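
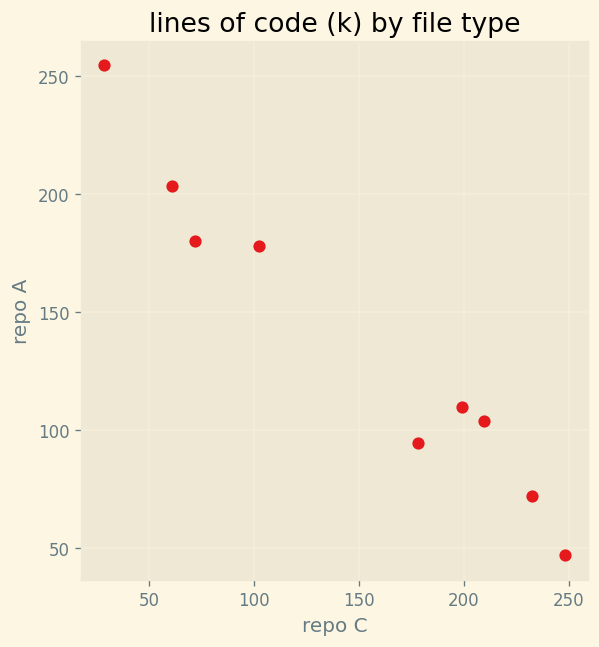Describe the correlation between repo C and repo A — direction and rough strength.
negative, strong

Points are negatively correlated; strong (|r| ≈ 1.0).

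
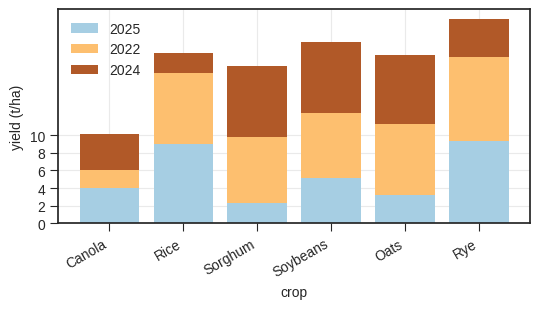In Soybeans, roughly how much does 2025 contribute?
2025 top ≈ 6, bottom ≈ 0; segment ≈ 6.

≈ 6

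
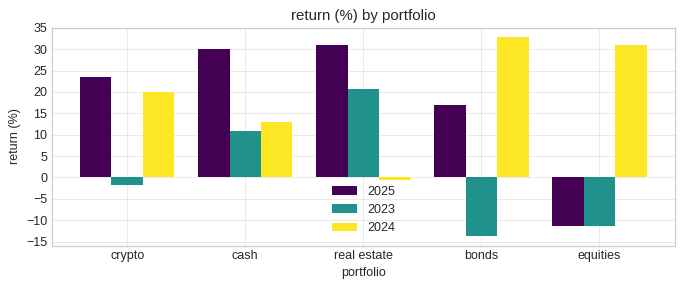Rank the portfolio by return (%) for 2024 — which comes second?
equities

Top 3 for 2024: bonds ≈ 35, equities ≈ 30, crypto ≈ 20.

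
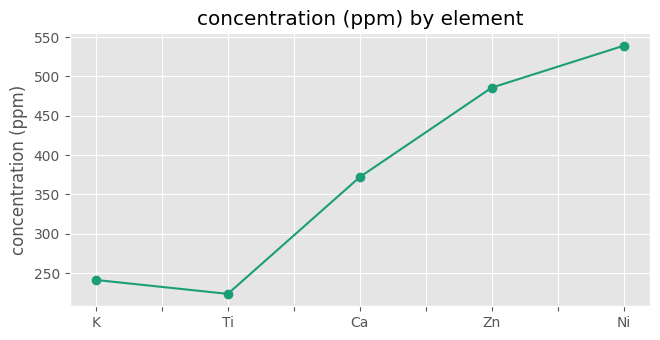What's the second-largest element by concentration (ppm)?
Zn

Top 3: Ni ≈ 550, Zn ≈ 500, Ca ≈ 350.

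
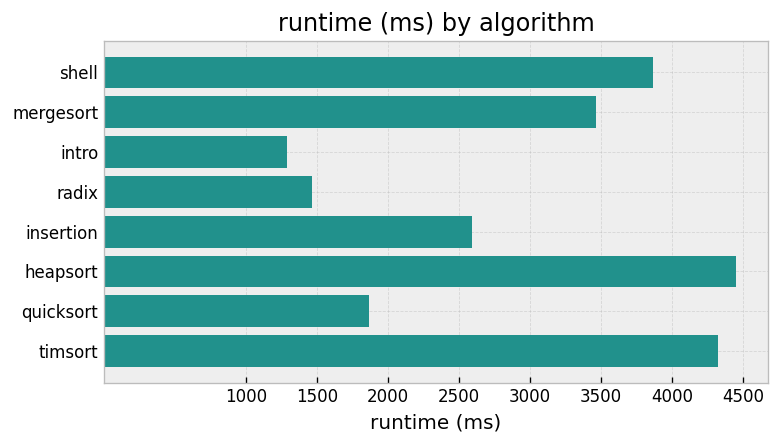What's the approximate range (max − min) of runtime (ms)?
Max heapsort ≈ 4500, min intro ≈ 1500; range ≈ 3000.

≈ 3000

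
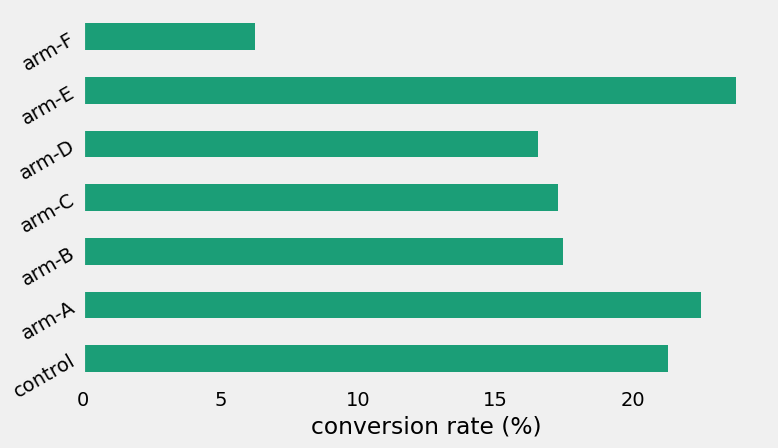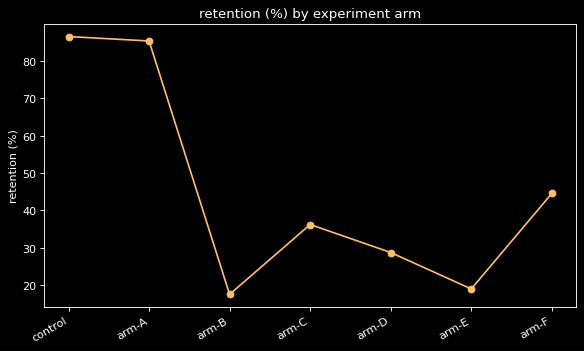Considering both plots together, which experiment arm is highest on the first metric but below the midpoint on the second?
Chart 2 median retention (%) ≈ 40; below-median experiment arms: arm-B, arm-D, arm-E. Among those, arm-E has the highest conversion rate (%) (≈ 25).

arm-E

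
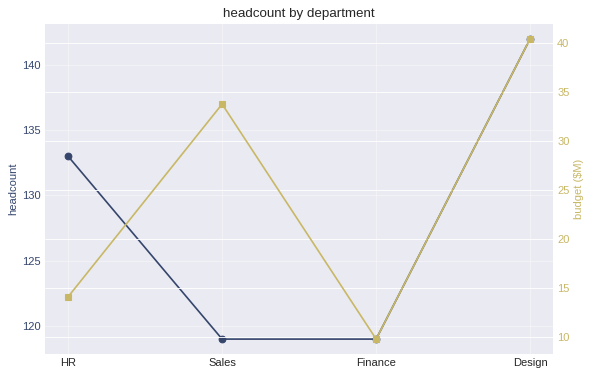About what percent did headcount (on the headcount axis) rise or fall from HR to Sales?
≈ -9.1%

HR ≈ 132, Sales ≈ 120; (120 − 132) / 132 ≈ -9.1%.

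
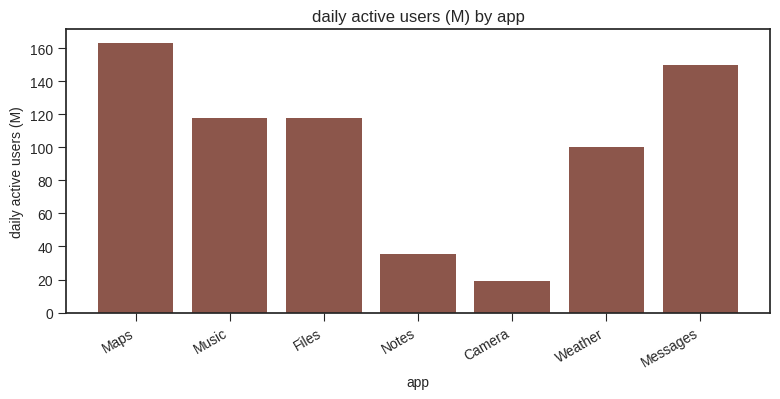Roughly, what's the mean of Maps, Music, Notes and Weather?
≈ 105

(160 + 120 + 40 + 100) / 4 ≈ 105.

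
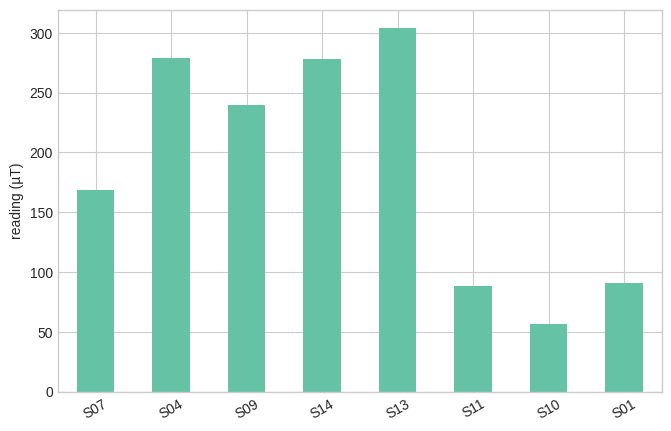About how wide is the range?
≈ 250

Max S13 ≈ 300, min S10 ≈ 50; range ≈ 250.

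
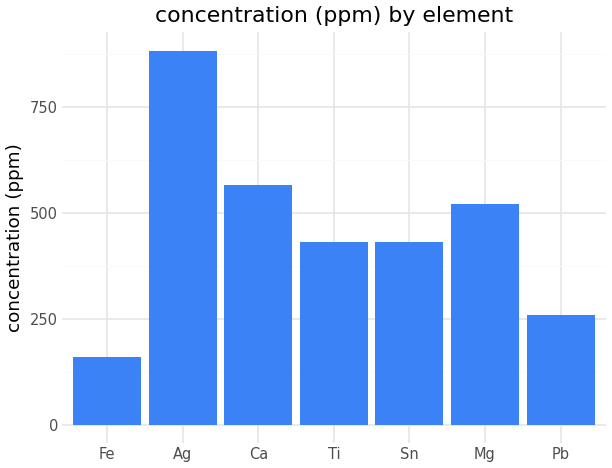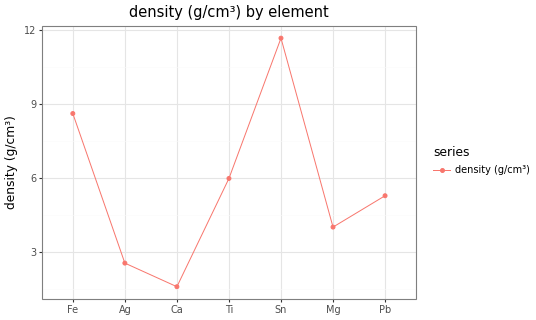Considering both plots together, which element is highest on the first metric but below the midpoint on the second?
Chart 2 median density (g/cm³) ≈ 6; below-median elements: Ag, Ca, Mg. Among those, Ag has the highest concentration (ppm) (≈ 900).

Ag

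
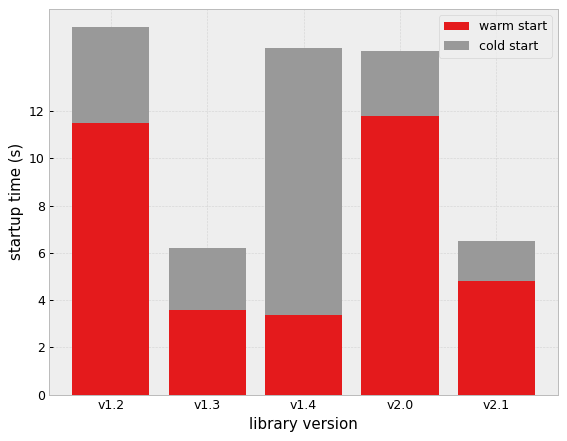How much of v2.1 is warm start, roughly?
≈ 4

warm start top ≈ 4, bottom ≈ 0; segment ≈ 4.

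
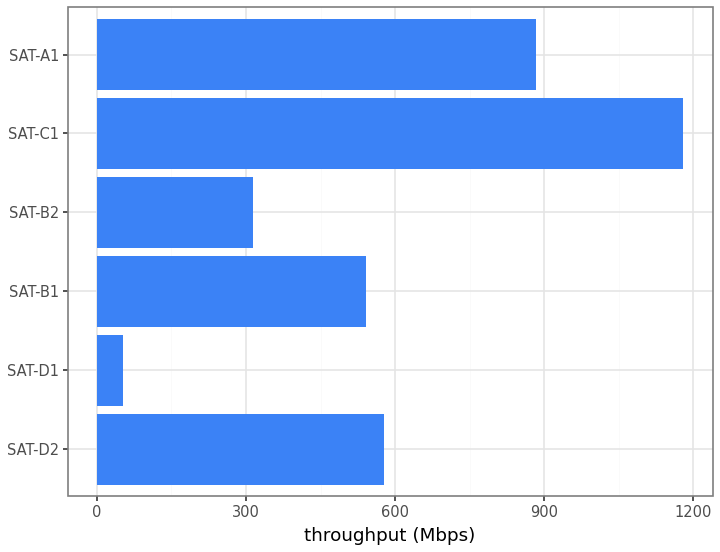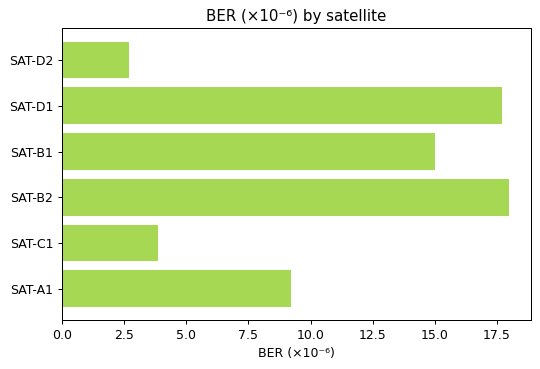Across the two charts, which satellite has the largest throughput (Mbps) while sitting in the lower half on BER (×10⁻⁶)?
SAT-C1

Chart 2 median BER (×10⁻⁶) ≈ 12; below-median satellites: SAT-D2, SAT-C1, SAT-A1. Among those, SAT-C1 has the highest throughput (Mbps) (≈ 1200).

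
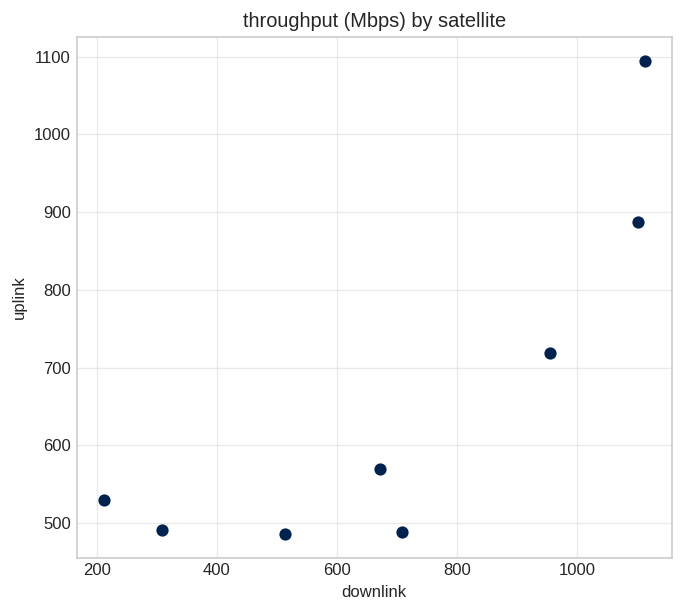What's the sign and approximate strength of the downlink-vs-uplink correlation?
positive, strong

Points are positively correlated; strong (|r| ≈ 0.8).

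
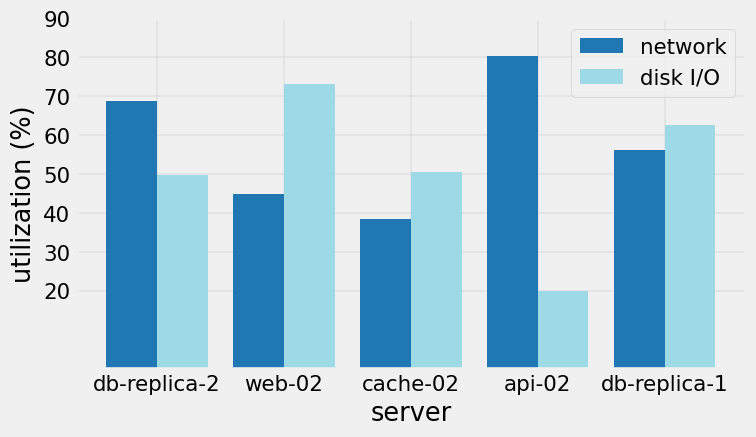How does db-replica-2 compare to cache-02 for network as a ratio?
≈ 1.75×

db-replica-2 ≈ 70, cache-02 ≈ 40; 70/40 ≈ 1.75.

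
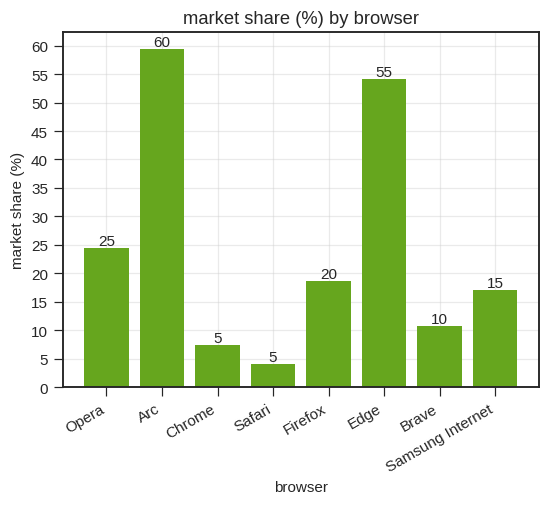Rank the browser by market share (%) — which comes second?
Top 3: Arc ≈ 60, Edge ≈ 55, Opera ≈ 25.

Edge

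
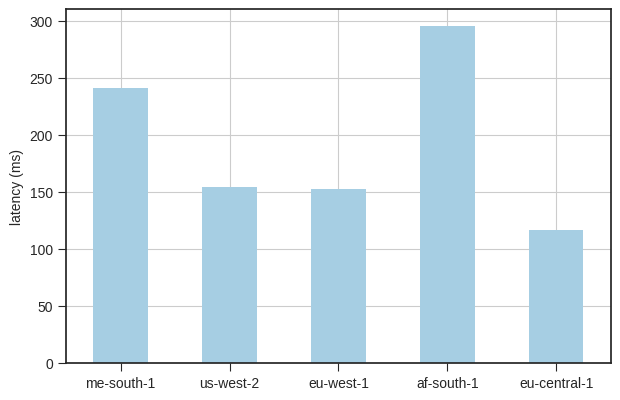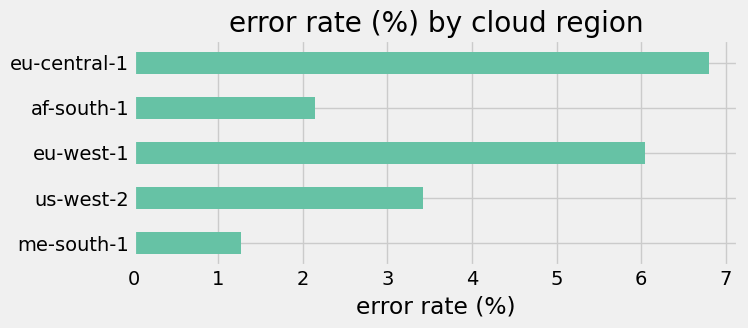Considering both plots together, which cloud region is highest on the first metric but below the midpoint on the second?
af-south-1

Chart 2 median error rate (%) ≈ 3; below-median cloud regions: me-south-1, af-south-1. Among those, af-south-1 has the highest latency (ms) (≈ 300).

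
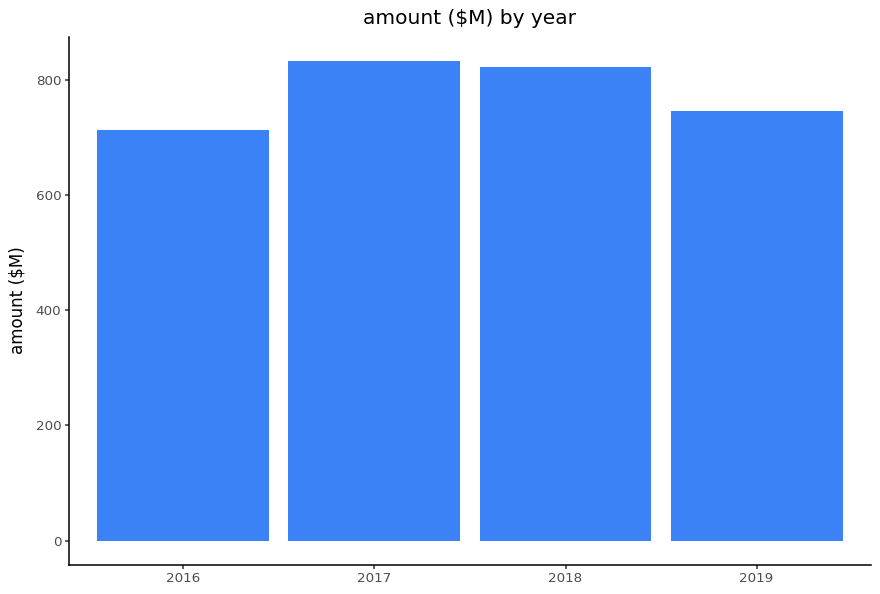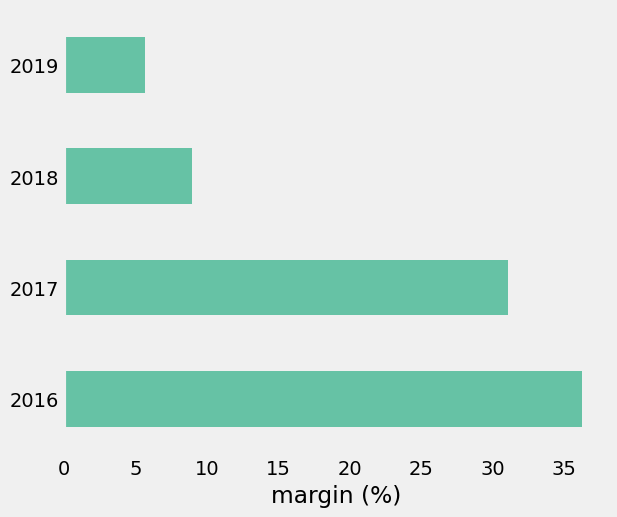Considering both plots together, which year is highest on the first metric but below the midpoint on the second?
Chart 2 median margin (%) ≈ 20; below-median years: 2018, 2019. Among those, 2018 has the highest amount ($M) (≈ 800).

2018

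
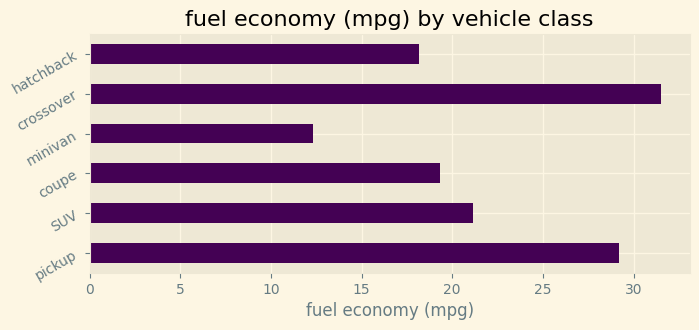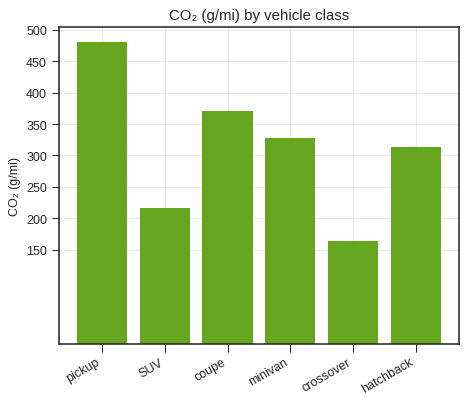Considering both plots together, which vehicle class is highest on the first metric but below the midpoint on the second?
Chart 2 median CO₂ (g/mi) ≈ 300; below-median vehicle classes: SUV, crossover, hatchback. Among those, crossover has the highest fuel economy (mpg) (≈ 30).

crossover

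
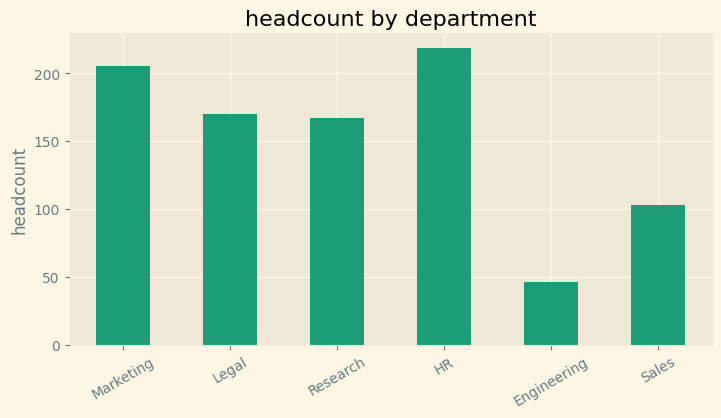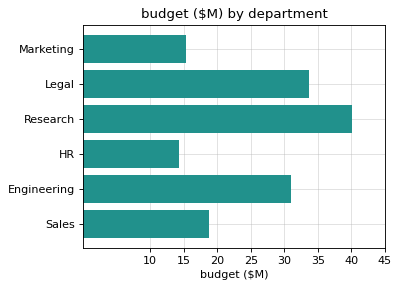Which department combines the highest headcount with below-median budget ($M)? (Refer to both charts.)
HR

Chart 2 median budget ($M) ≈ 25; below-median departments: Marketing, HR, Sales. Among those, HR has the highest headcount (≈ 225).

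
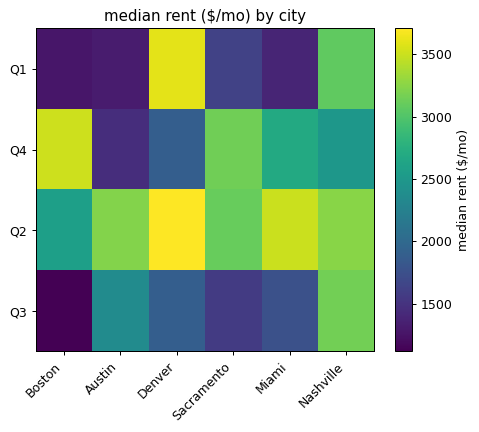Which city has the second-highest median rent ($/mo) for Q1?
Top 3 for Q1: Denver ≈ 3500, Nashville ≈ 3000, Sacramento ≈ 1500.

Nashville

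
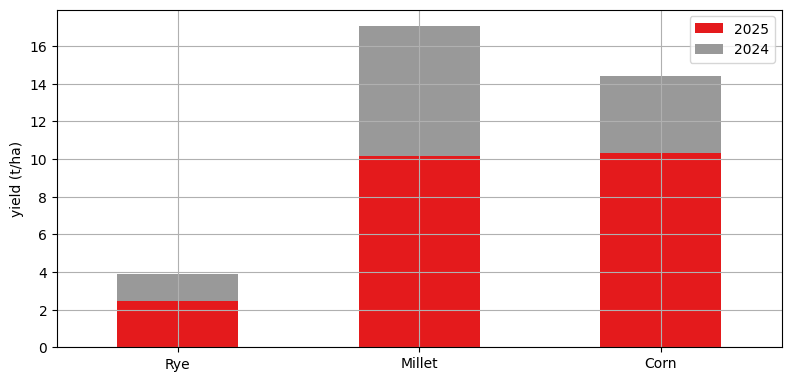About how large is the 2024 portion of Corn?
≈ 4

2024 top ≈ 14, bottom ≈ 10; segment ≈ 4.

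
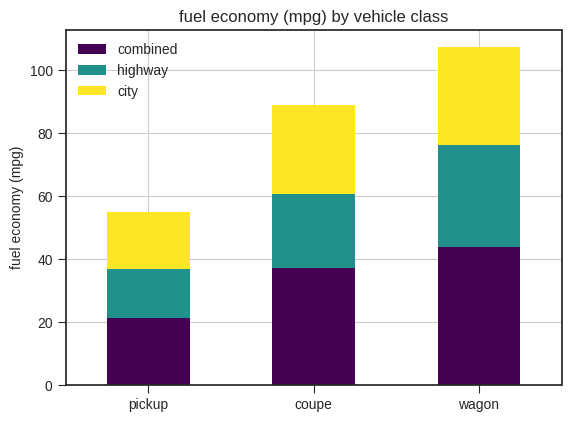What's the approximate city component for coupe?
city top ≈ 90, bottom ≈ 60; segment ≈ 30.

≈ 30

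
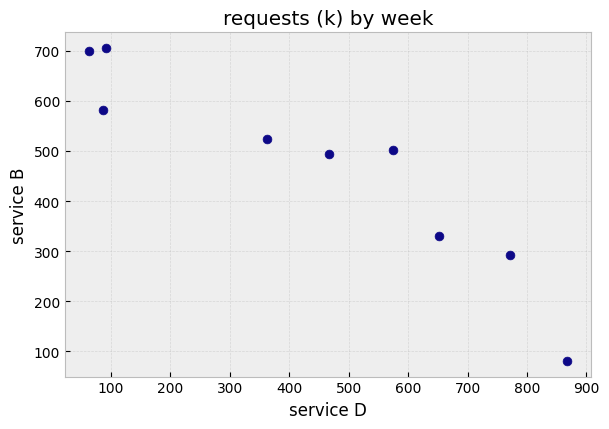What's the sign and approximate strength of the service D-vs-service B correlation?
Points are negatively correlated; strong (|r| ≈ 0.9).

negative, strong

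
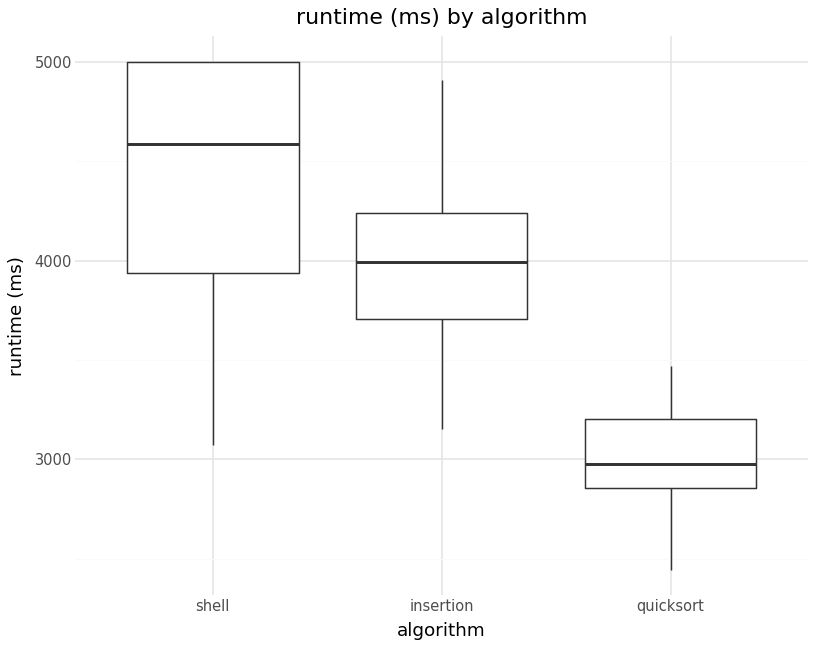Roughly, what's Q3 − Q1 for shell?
Q3 ≈ 5000, Q1 ≈ 4000; IQR ≈ 1000.

≈ 1000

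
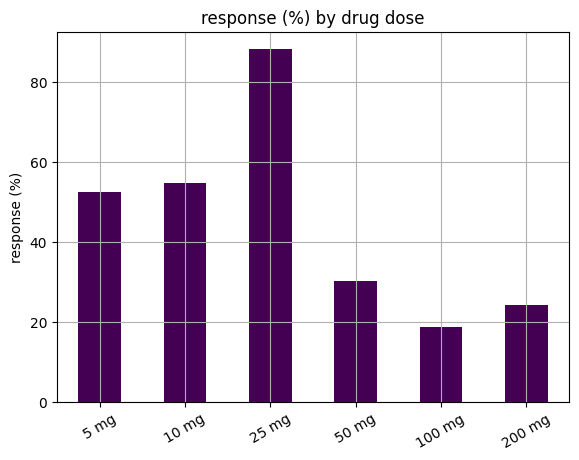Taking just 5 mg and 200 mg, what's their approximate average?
≈ 35

(50 + 20) / 2 ≈ 35.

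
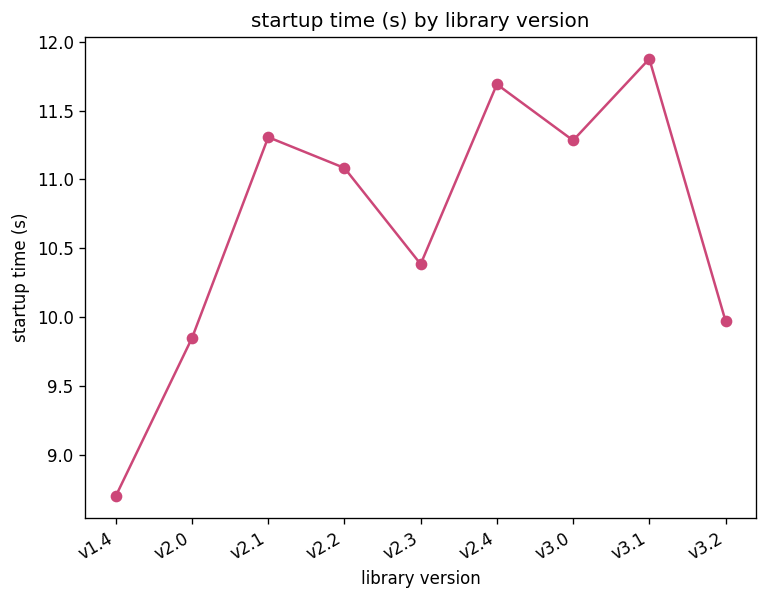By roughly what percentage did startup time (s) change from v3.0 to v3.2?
≈ -13%

v3.0 ≈ 11.5, v3.2 ≈ 10.0; (10.0 − 11.5) / 11.5 ≈ -13%.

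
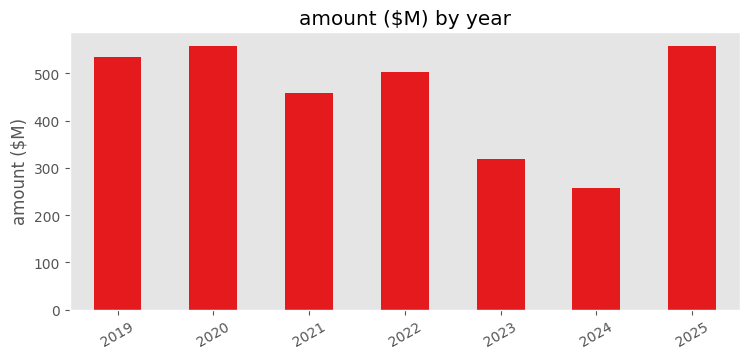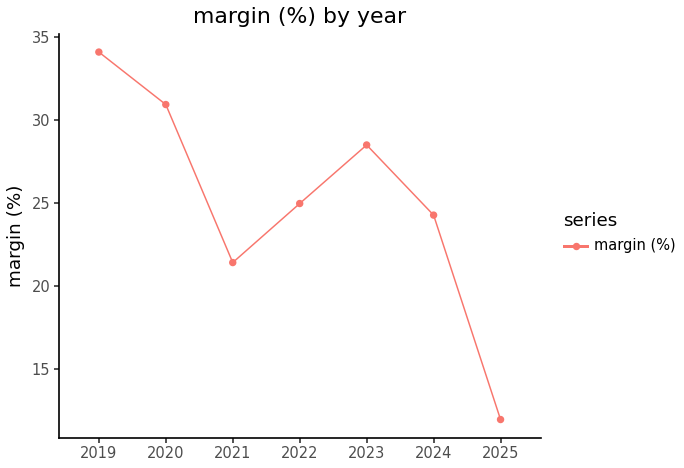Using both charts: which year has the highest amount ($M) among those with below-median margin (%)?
2025

Chart 2 median margin (%) ≈ 25; below-median years: 2021, 2024, 2025. Among those, 2025 has the highest amount ($M) (≈ 600).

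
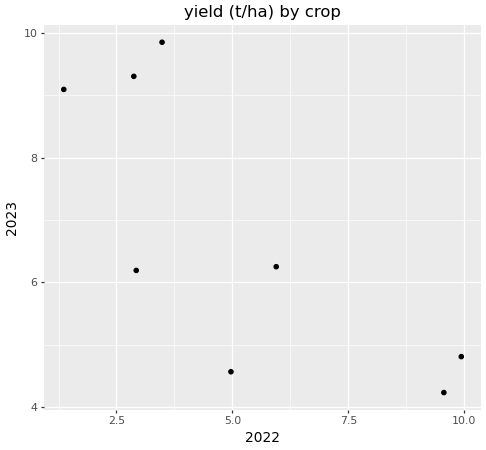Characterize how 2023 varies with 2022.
negative, strong

Points are negatively correlated; strong (|r| ≈ 0.8).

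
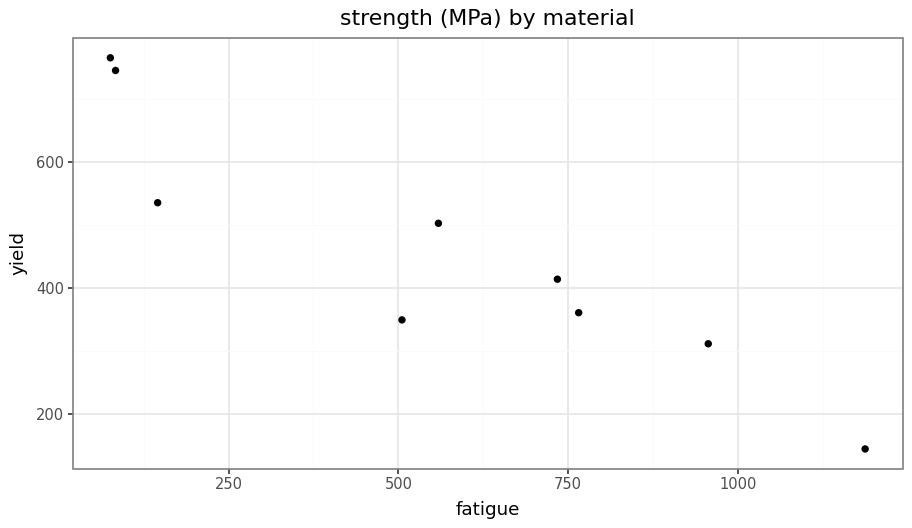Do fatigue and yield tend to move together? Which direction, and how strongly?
Points are negatively correlated; strong (|r| ≈ 0.9).

negative, strong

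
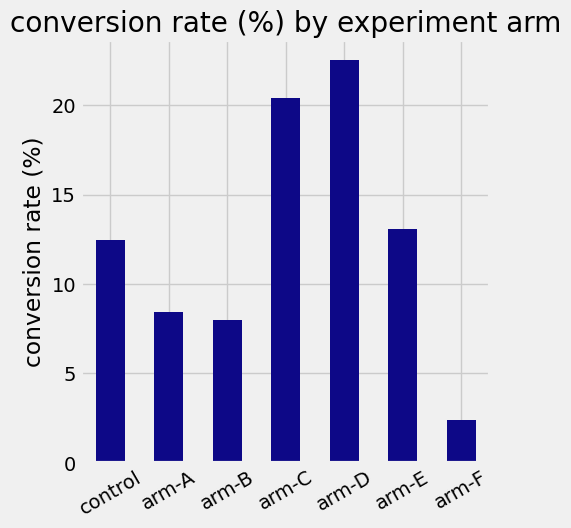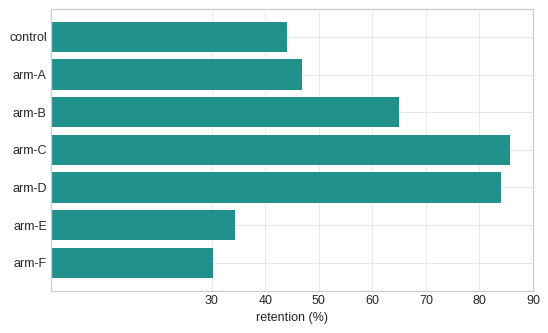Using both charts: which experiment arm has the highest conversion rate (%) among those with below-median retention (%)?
Chart 2 median retention (%) ≈ 50; below-median experiment arms: control, arm-E, arm-F. Among those, arm-E has the highest conversion rate (%) (≈ 15).

arm-E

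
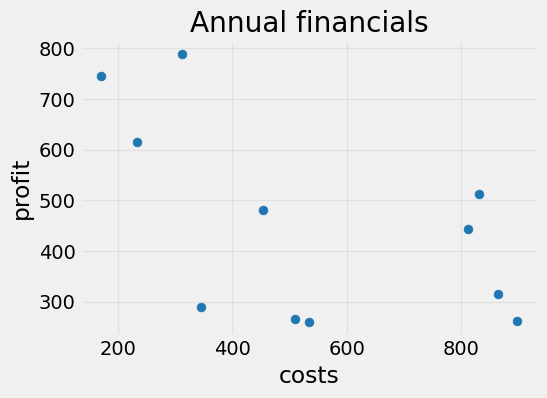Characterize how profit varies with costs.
negative, moderate

Points are negatively correlated; moderate (|r| ≈ 0.6).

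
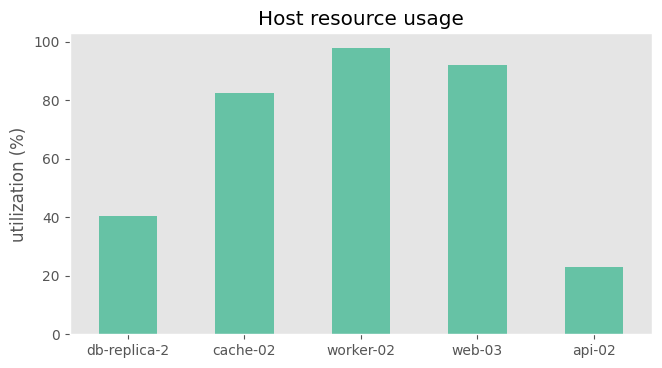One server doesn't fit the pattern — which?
api-02 ≈ 20; the rest sit between ≈ 40 and ≈ 100.

api-02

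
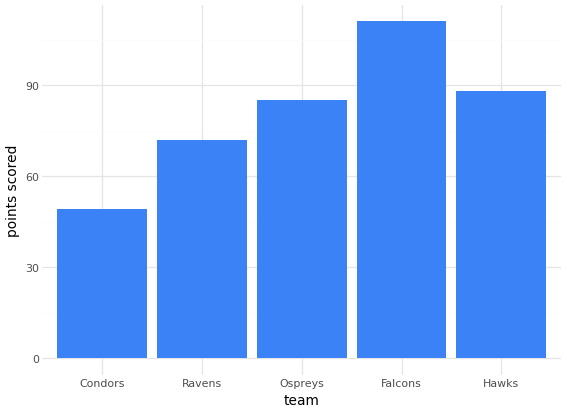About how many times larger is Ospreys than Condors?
Ospreys ≈ 80, Condors ≈ 50; 80/50 ≈ 1.6.

≈ 1.6×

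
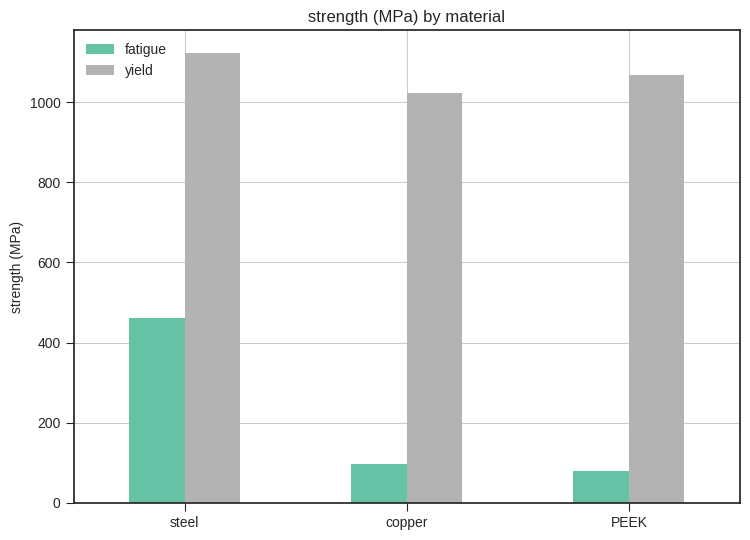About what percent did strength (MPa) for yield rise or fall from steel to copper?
steel ≈ 1100, copper ≈ 1000; (1000 − 1100) / 1100 ≈ -9.1%.

≈ -9.1%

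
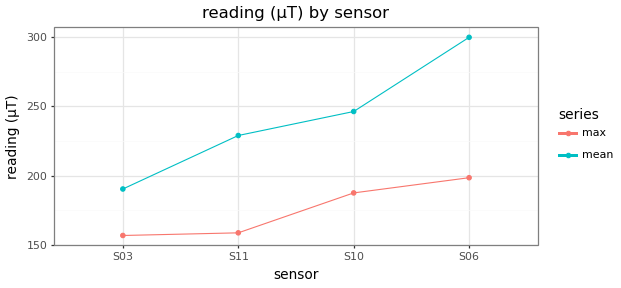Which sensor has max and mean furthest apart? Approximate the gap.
S06, ≈ 100 µT

S06: max ≈ 200, mean ≈ 300 → gap ≈ 100. Next-largest (S11) is only ≈ 60.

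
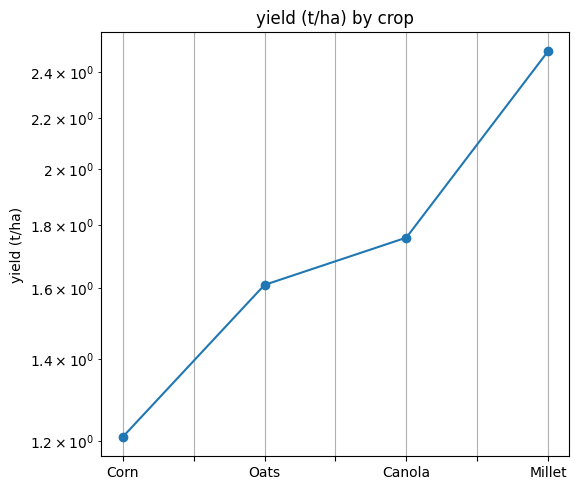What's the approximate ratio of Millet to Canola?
≈ 1.33×

Millet ≈ 2.4, Canola ≈ 1.8; 2.4/1.8 ≈ 1.33.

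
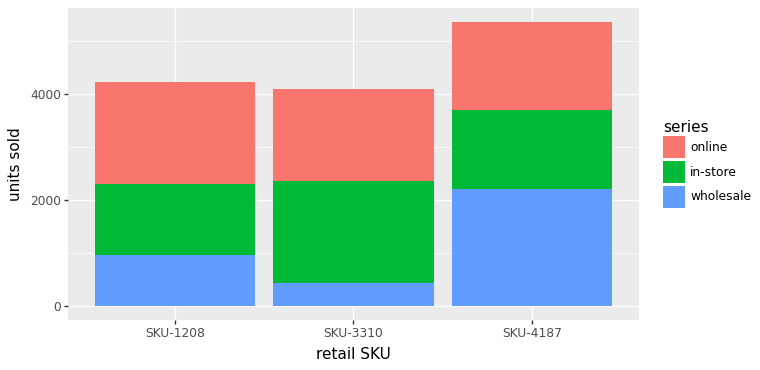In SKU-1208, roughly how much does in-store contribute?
in-store top ≈ 2500, bottom ≈ 1000; segment ≈ 1500.

≈ 1500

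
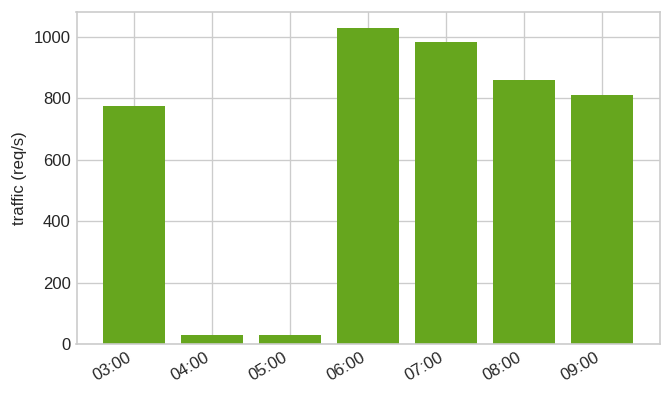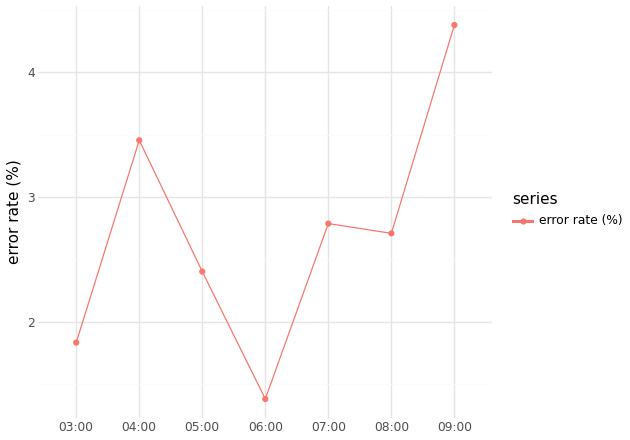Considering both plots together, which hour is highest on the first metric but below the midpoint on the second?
06:00

Chart 2 median error rate (%) ≈ 2.5; below-median hours: 03:00, 05:00, 06:00. Among those, 06:00 has the highest traffic (req/s) (≈ 1000).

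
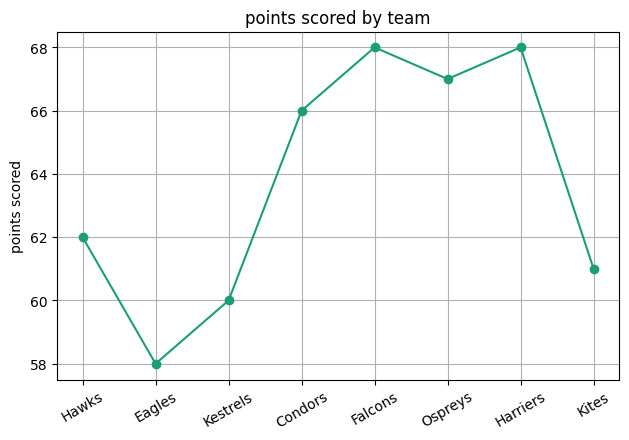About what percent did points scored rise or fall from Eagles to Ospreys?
≈ +15.5%

Eagles ≈ 58, Ospreys ≈ 67; (67 − 58) / 58 ≈ +15.5%.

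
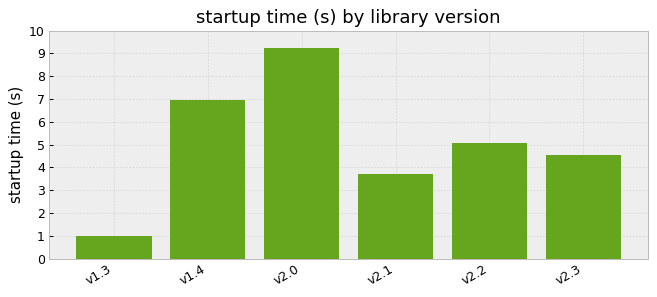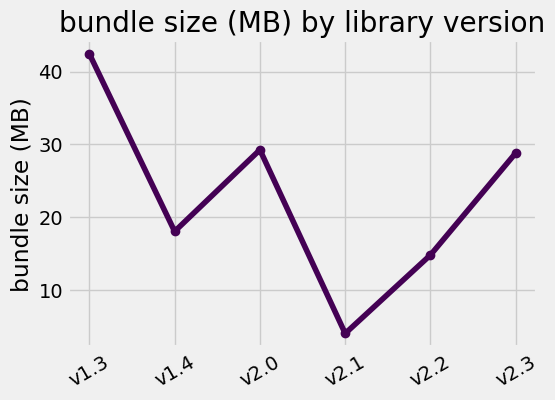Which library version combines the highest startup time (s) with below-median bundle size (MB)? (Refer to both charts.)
v1.4

Chart 2 median bundle size (MB) ≈ 25; below-median library versions: v1.4, v2.1, v2.2. Among those, v1.4 has the highest startup time (s) (≈ 7).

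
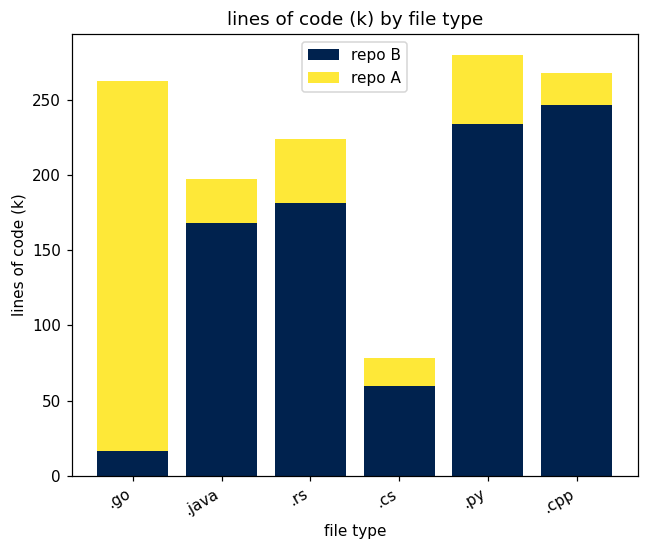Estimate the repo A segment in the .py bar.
repo A top ≈ 275, bottom ≈ 225; segment ≈ 50.

≈ 50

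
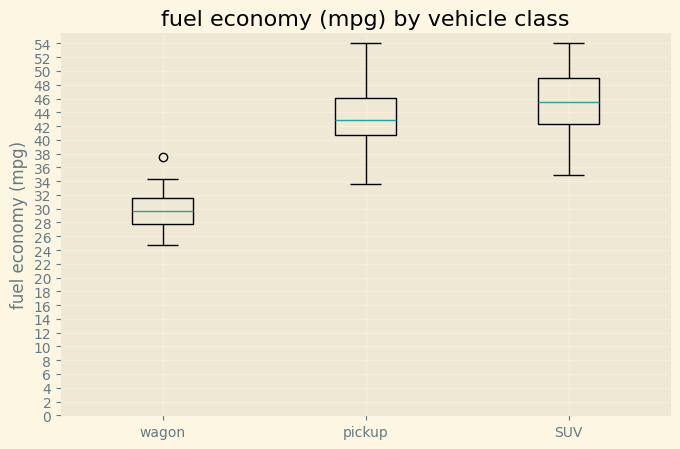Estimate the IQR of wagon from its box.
Q3 ≈ 32, Q1 ≈ 28; IQR ≈ 4.

≈ 4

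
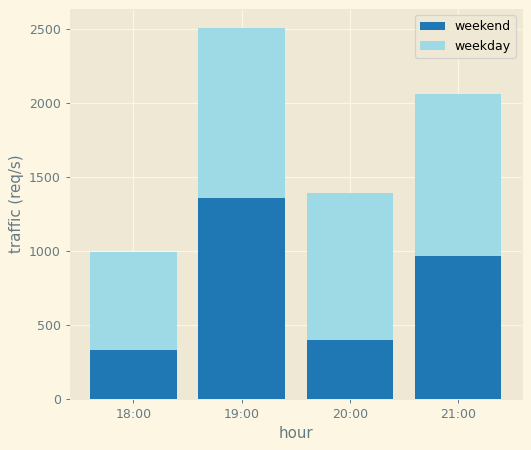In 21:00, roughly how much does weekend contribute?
weekend top ≈ 1000, bottom ≈ 0; segment ≈ 1000.

≈ 1000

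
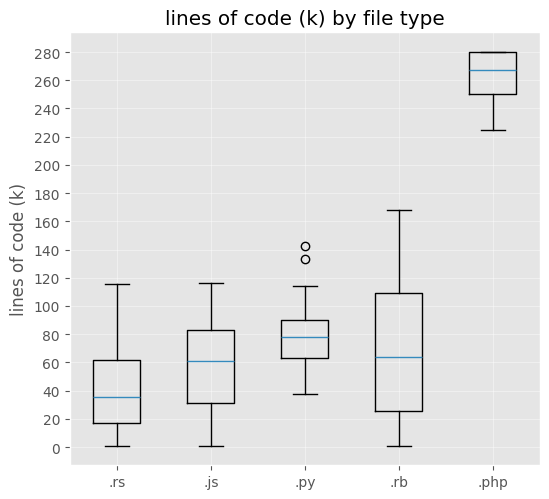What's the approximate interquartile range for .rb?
≈ 80

Q3 ≈ 100, Q1 ≈ 20; IQR ≈ 80.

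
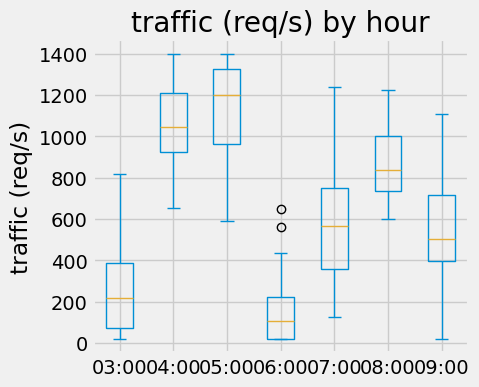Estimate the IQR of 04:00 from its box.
≈ 300

Q3 ≈ 1200, Q1 ≈ 900; IQR ≈ 300.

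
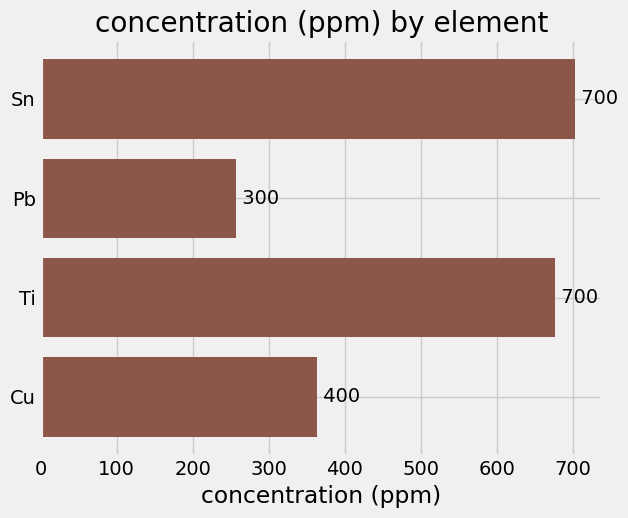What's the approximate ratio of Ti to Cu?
≈ 1.75×

Ti ≈ 700, Cu ≈ 400; 700/400 ≈ 1.75.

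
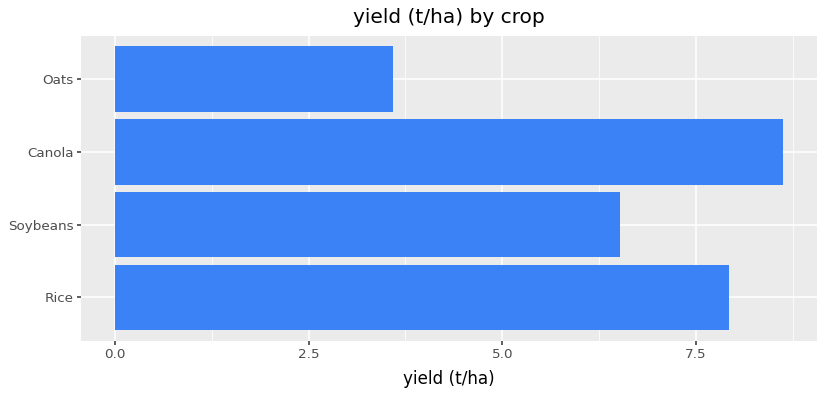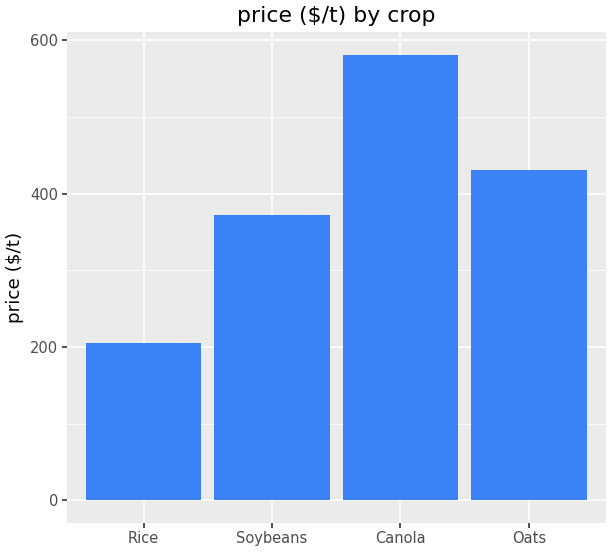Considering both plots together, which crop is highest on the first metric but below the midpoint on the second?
Chart 2 median price ($/t) ≈ 400; below-median crops: Rice, Soybeans. Among those, Rice has the highest yield (t/ha) (≈ 8).

Rice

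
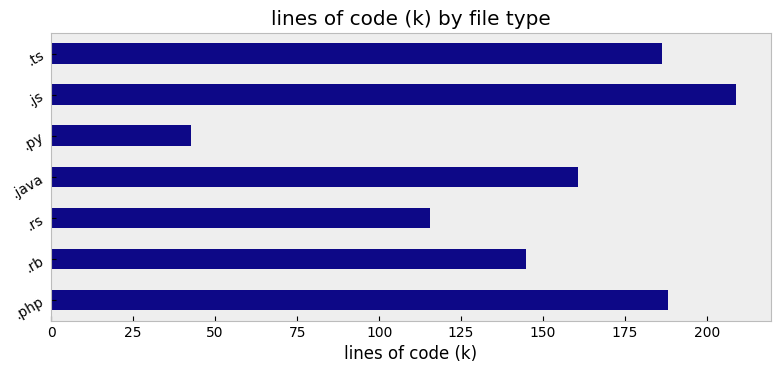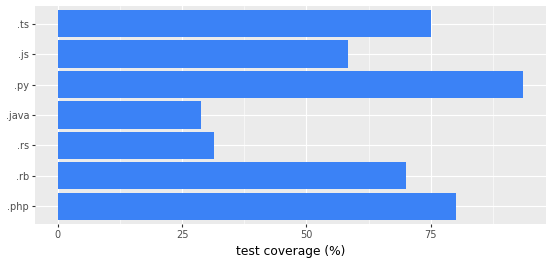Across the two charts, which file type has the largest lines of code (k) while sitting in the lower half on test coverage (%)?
Chart 2 median test coverage (%) ≈ 70; below-median file types: .rs, .java, .js. Among those, .js has the highest lines of code (k) (≈ 200).

.js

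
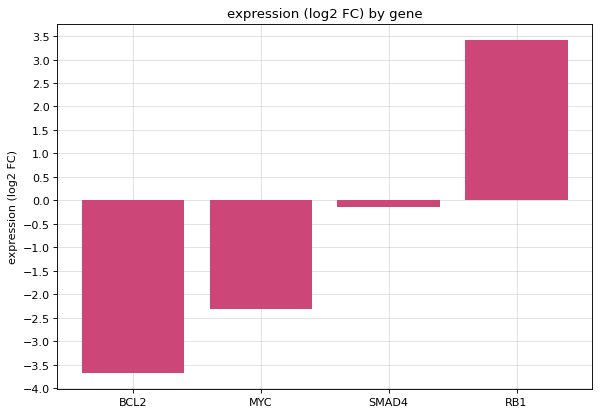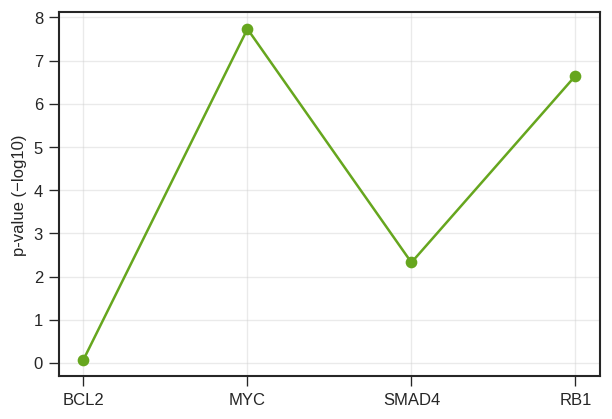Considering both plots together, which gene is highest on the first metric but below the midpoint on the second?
Chart 2 median p-value (−log10) ≈ 4; below-median genes: BCL2, SMAD4. Among those, SMAD4 has the highest expression (log2 FC) (≈ 0).

SMAD4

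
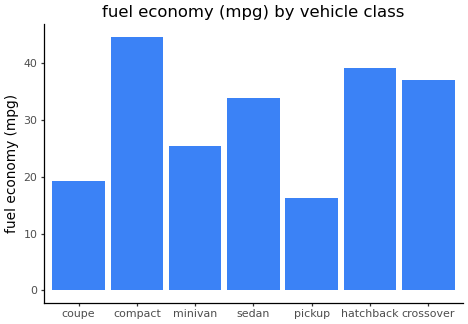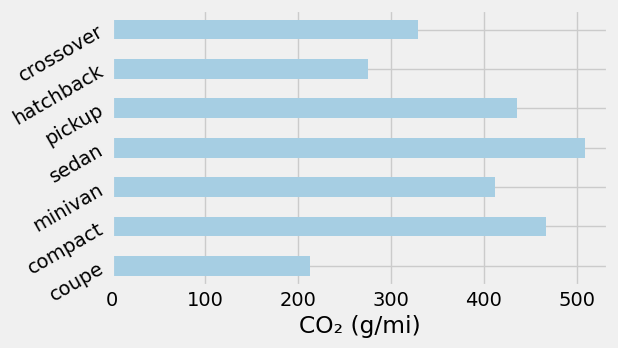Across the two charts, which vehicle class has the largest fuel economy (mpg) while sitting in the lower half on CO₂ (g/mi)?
hatchback

Chart 2 median CO₂ (g/mi) ≈ 400; below-median vehicle classes: coupe, hatchback, crossover. Among those, hatchback has the highest fuel economy (mpg) (≈ 40).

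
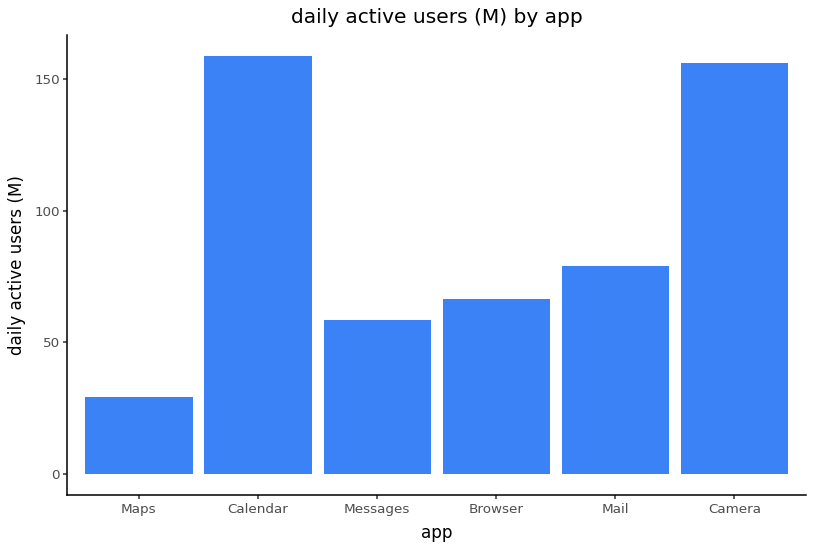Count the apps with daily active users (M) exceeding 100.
Above 100: Calendar, Camera.

2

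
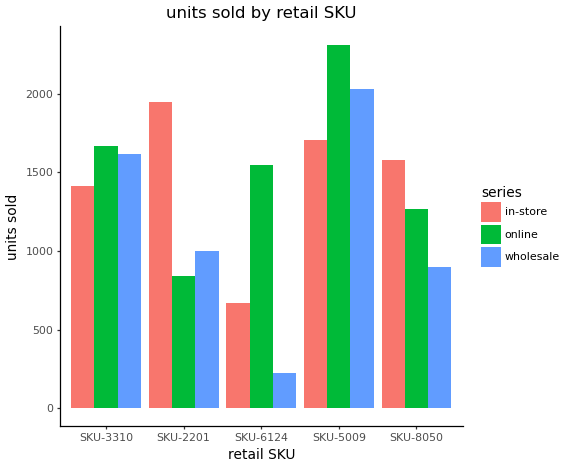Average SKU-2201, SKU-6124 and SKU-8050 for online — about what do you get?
(800 + 1600 + 1200) / 3 ≈ 1200.

≈ 1200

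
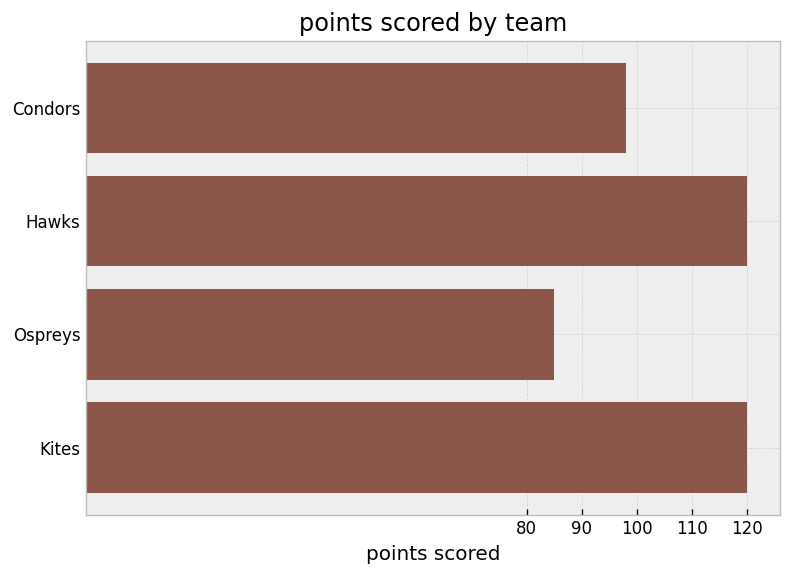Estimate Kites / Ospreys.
Kites ≈ 120, Ospreys ≈ 80; 120/80 ≈ 1.5.

≈ 1.5×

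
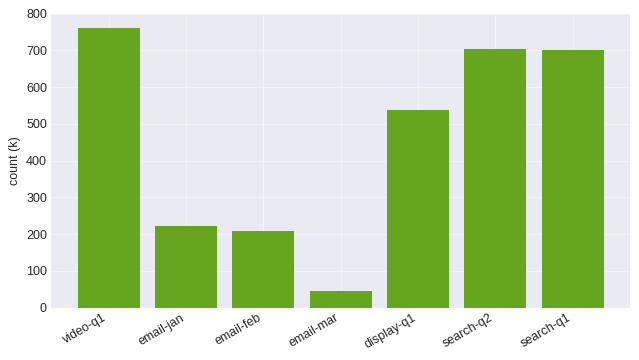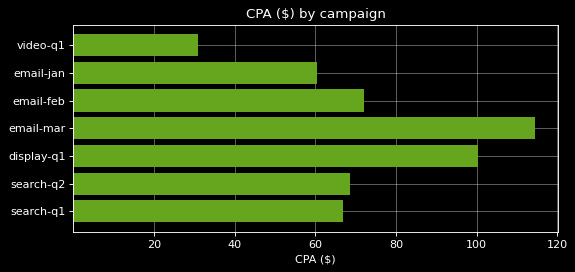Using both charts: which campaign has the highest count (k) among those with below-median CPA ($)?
video-q1

Chart 2 median CPA ($) ≈ 60; below-median campaigns: video-q1, email-jan, search-q1. Among those, video-q1 has the highest count (k) (≈ 800).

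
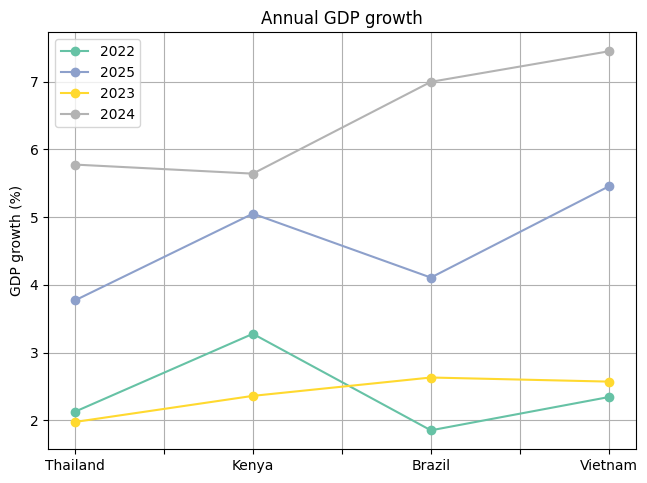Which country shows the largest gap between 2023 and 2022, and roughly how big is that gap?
Kenya, ≈ 1.0 %

Kenya: 2023 ≈ 2.5, 2022 ≈ 3.5 → gap ≈ 1.0. Next-largest (Brazil) is only ≈ 0.5.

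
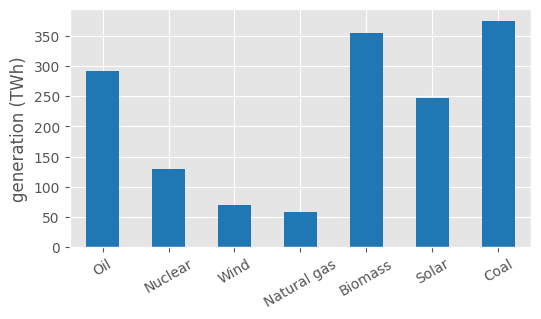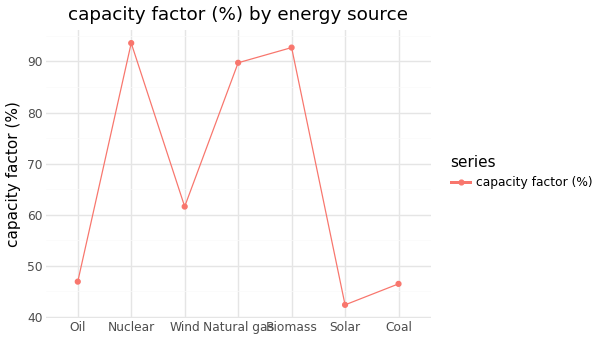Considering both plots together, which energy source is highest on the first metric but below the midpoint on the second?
Chart 2 median capacity factor (%) ≈ 60; below-median energy sources: Oil, Solar, Coal. Among those, Coal has the highest generation (TWh) (≈ 400).

Coal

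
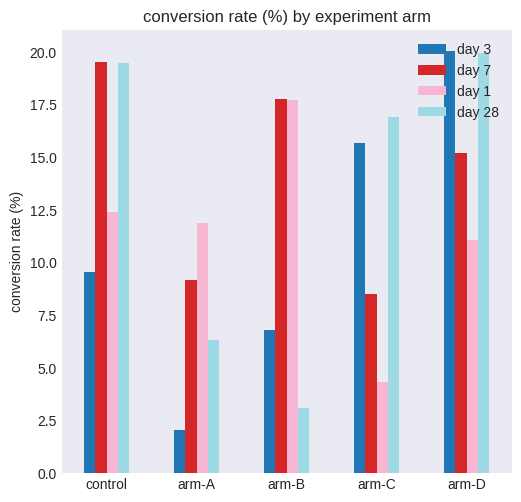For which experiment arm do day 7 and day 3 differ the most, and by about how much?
arm-B: day 7 ≈ 18, day 3 ≈ 6 → gap ≈ 12. Next-largest (control) is only ≈ 10.

arm-B, ≈ 12 %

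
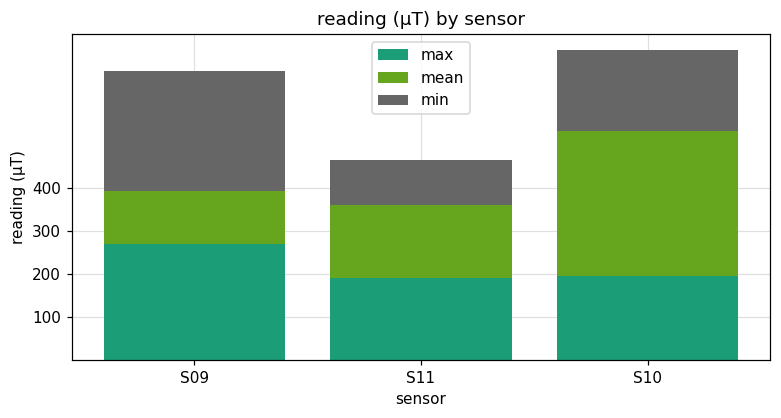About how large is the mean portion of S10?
mean top ≈ 500, bottom ≈ 200; segment ≈ 300.

≈ 300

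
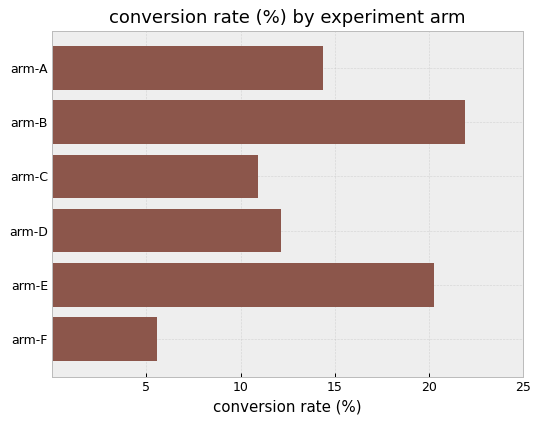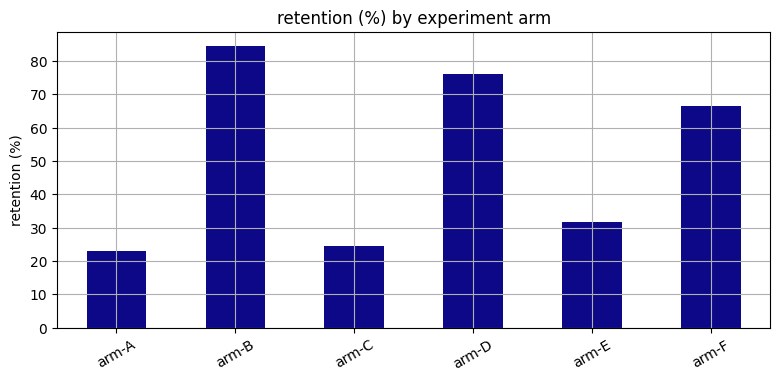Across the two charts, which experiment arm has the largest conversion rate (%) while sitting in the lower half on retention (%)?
Chart 2 median retention (%) ≈ 50; below-median experiment arms: arm-A, arm-C, arm-E. Among those, arm-E has the highest conversion rate (%) (≈ 20).

arm-E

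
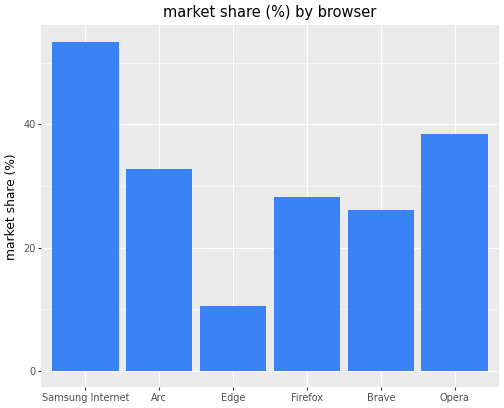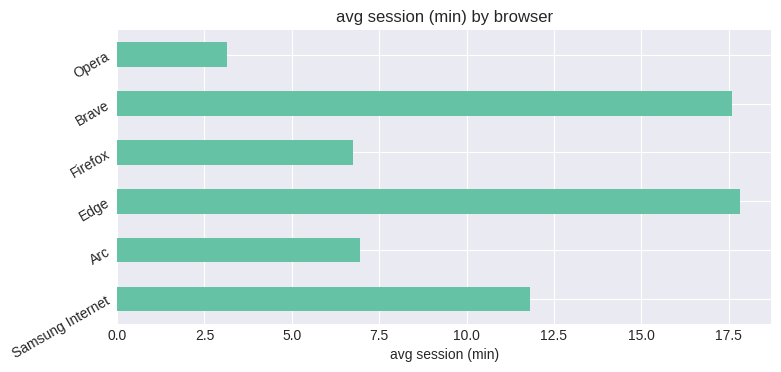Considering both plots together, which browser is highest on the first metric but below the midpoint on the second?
Opera

Chart 2 median avg session (min) ≈ 10; below-median browsers: Arc, Firefox, Opera. Among those, Opera has the highest market share (%) (≈ 40).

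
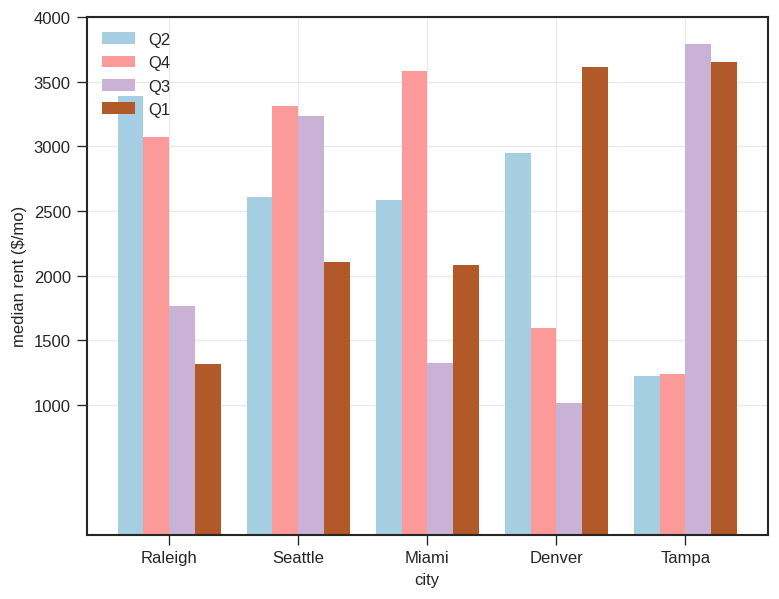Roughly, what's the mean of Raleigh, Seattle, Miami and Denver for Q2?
≈ 2875

(3500 + 2500 + 2500 + 3000) / 4 ≈ 2875.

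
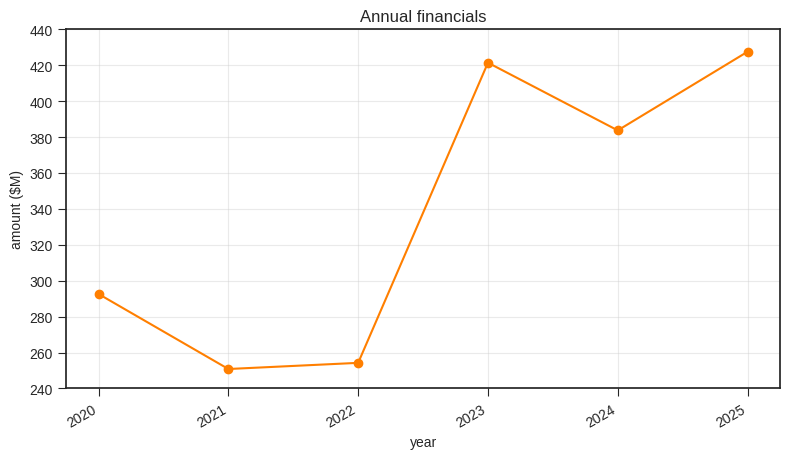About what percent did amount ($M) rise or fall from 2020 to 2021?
≈ -13.3%

2020 ≈ 300, 2021 ≈ 260; (260 − 300) / 300 ≈ -13.3%.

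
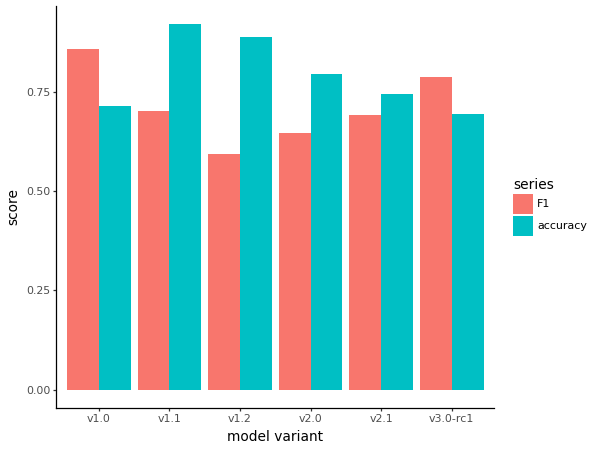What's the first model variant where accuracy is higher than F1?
v1.0: accuracy ≈ 0.7 vs F1 ≈ 0.9 (not yet); v1.1: accuracy ≈ 0.9 vs F1 ≈ 0.7 (first crossover).

v1.1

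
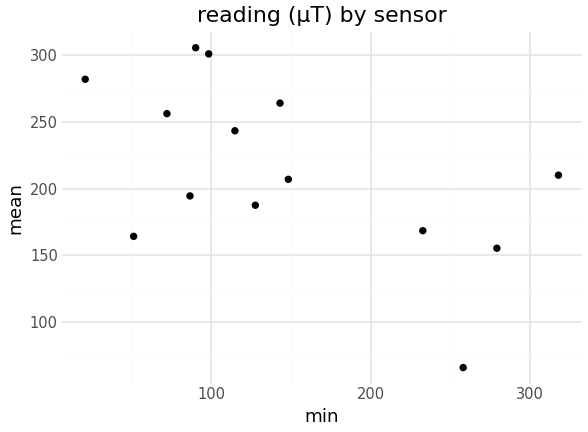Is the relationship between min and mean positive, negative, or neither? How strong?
Points are negatively correlated; moderate (|r| ≈ 0.6).

negative, moderate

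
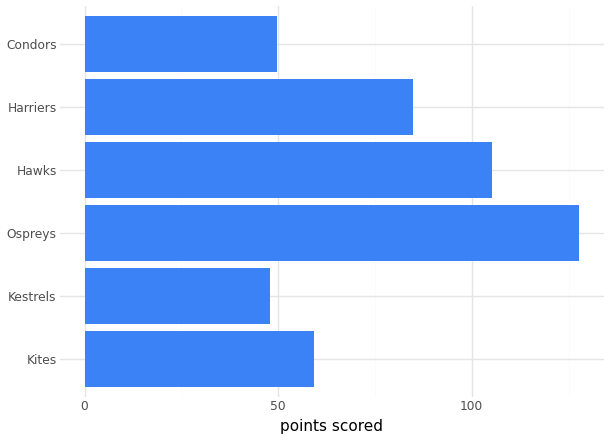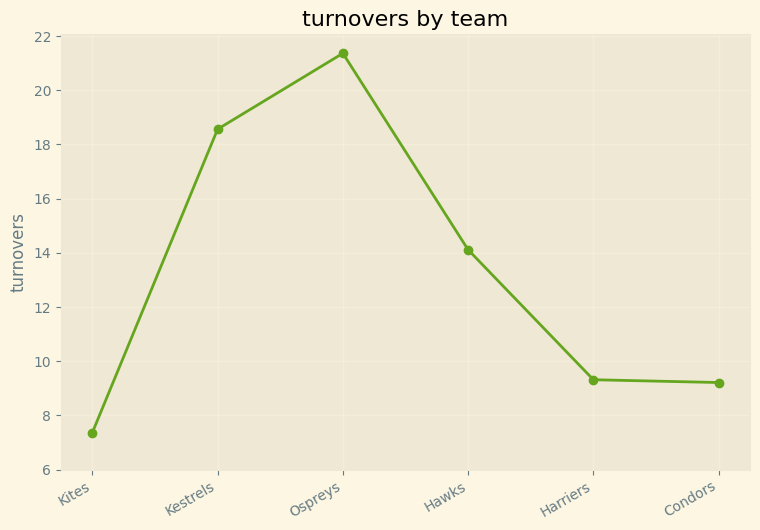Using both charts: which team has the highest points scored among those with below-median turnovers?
Harriers

Chart 2 median turnovers ≈ 12; below-median teams: Kites, Harriers, Condors. Among those, Harriers has the highest points scored (≈ 80).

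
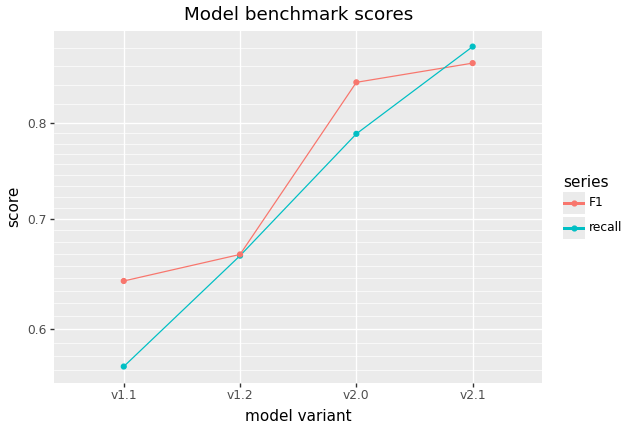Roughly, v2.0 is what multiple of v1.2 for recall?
v2.0 ≈ 0.80, v1.2 ≈ 0.65; 0.80/0.65 ≈ 1.23.

≈ 1.23×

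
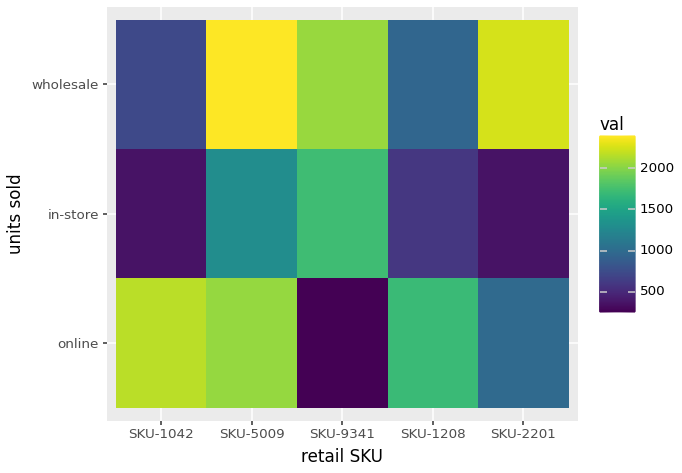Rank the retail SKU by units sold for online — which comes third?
SKU-1208

Top 4 for online: SKU-1042 ≈ 2200, SKU-5009 ≈ 2000, SKU-1208 ≈ 1800, SKU-2201 ≈ 1000.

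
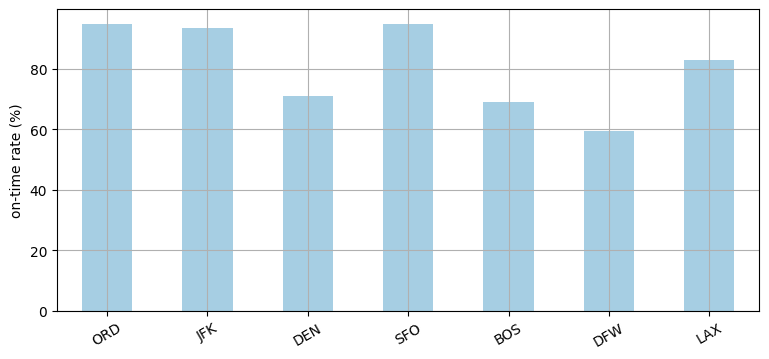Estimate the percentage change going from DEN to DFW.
DEN ≈ 70, DFW ≈ 60; (60 − 70) / 70 ≈ -14.3%.

≈ -14.3%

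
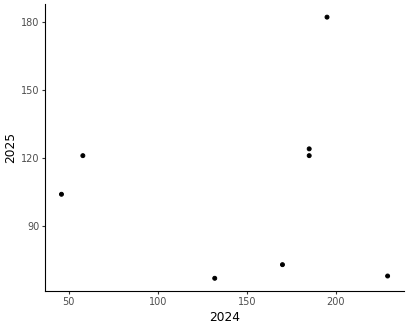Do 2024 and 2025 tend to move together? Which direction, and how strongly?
Points are roughly uncorrelated; weak (|r| ≈ 0.0).

no clear correlation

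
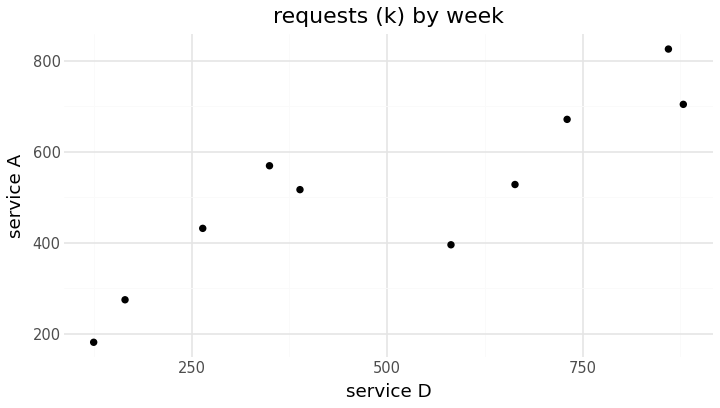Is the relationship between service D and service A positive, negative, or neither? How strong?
positive, strong

Points are positively correlated; strong (|r| ≈ 0.9).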